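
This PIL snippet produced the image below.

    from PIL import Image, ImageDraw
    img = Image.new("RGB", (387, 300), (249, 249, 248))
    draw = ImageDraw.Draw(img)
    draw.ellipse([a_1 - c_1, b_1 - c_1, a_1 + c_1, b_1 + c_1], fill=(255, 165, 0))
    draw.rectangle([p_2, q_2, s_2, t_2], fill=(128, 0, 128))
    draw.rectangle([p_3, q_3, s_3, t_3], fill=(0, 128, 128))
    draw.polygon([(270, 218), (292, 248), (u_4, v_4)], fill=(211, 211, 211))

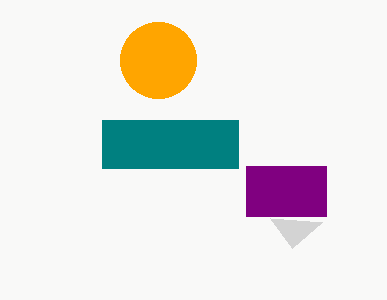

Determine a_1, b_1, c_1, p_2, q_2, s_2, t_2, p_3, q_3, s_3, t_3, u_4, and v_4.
a_1 = 158; b_1 = 60; c_1 = 38; p_2 = 246; q_2 = 166; s_2 = 326; t_2 = 216; p_3 = 102; q_3 = 120; s_3 = 238; t_3 = 168; u_4 = 322; v_4 = 222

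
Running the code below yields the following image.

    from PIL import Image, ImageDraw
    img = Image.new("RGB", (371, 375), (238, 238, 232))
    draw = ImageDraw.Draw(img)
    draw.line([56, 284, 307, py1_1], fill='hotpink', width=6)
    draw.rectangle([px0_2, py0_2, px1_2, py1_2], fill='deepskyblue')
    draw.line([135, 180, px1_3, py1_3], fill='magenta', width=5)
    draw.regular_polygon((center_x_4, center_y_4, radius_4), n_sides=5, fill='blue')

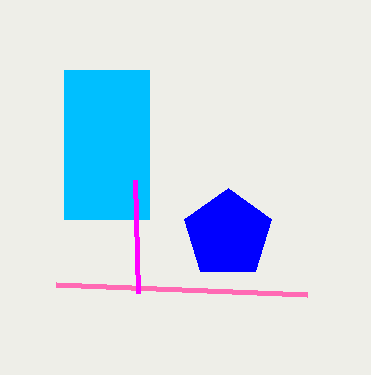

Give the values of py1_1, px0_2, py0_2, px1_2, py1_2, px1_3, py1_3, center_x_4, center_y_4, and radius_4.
py1_1 = 294
px0_2 = 64
py0_2 = 70
px1_2 = 149
py1_2 = 219
px1_3 = 138
py1_3 = 293
center_x_4 = 228
center_y_4 = 234
radius_4 = 46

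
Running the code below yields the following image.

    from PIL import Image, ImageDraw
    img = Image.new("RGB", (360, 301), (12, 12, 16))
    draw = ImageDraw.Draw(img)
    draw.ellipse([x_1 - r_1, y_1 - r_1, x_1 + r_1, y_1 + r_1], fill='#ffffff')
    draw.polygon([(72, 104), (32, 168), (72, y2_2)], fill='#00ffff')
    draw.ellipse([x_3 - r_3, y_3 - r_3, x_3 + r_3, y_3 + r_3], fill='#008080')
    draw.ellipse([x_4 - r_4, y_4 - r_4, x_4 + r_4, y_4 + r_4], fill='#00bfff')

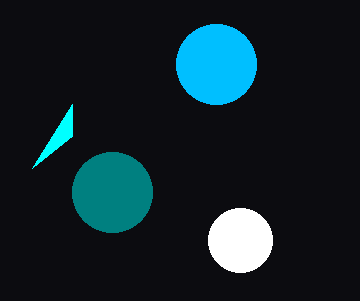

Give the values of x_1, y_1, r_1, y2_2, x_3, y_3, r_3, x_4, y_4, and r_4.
x_1 = 240; y_1 = 240; r_1 = 32; y2_2 = 136; x_3 = 112; y_3 = 192; r_3 = 40; x_4 = 216; y_4 = 64; r_4 = 40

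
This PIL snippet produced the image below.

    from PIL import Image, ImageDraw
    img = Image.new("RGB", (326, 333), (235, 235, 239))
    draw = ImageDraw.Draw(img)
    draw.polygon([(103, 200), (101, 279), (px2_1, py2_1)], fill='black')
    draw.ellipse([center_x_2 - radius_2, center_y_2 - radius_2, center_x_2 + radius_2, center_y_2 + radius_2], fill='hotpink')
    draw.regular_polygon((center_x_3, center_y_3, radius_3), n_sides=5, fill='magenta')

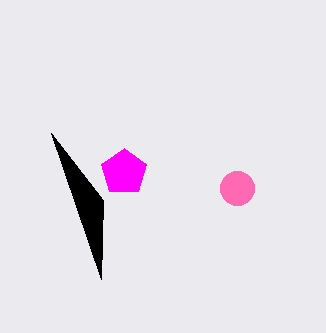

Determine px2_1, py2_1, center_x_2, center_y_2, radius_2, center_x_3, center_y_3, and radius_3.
px2_1 = 51, py2_1 = 133, center_x_2 = 237, center_y_2 = 188, radius_2 = 17, center_x_3 = 124, center_y_3 = 172, radius_3 = 24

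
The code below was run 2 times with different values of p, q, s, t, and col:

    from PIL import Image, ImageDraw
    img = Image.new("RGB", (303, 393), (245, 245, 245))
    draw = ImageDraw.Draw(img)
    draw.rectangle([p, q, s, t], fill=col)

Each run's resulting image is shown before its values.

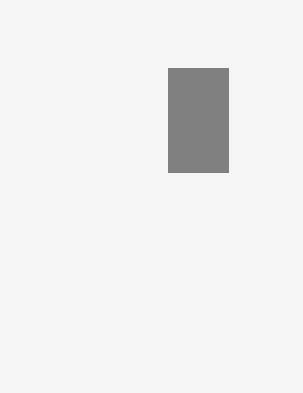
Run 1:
p = 168; q = 68; s = 228; t = 172; col = 'gray'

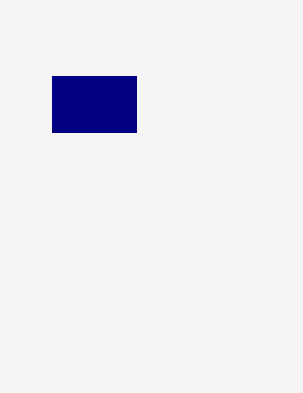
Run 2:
p = 52
q = 76
s = 136
t = 132
col = 'navy'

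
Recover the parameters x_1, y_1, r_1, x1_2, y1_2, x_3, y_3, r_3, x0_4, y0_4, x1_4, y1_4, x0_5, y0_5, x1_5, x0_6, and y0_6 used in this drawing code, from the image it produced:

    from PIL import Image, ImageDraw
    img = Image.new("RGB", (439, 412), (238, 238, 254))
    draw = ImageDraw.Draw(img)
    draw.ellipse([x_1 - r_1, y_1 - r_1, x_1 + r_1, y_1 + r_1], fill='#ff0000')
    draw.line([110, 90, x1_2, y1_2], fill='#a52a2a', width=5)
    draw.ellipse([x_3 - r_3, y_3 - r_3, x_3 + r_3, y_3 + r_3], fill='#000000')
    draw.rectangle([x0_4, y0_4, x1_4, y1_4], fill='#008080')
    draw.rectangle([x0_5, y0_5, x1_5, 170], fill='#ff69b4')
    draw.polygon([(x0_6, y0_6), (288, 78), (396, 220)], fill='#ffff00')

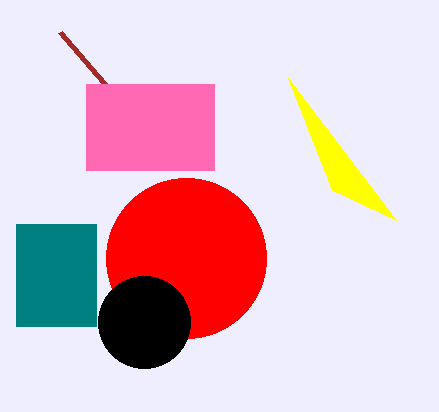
x_1 = 186; y_1 = 258; r_1 = 80; x1_2 = 60; y1_2 = 32; x_3 = 144; y_3 = 322; r_3 = 46; x0_4 = 16; y0_4 = 224; x1_4 = 96; y1_4 = 326; x0_5 = 86; y0_5 = 84; x1_5 = 214; x0_6 = 332; y0_6 = 190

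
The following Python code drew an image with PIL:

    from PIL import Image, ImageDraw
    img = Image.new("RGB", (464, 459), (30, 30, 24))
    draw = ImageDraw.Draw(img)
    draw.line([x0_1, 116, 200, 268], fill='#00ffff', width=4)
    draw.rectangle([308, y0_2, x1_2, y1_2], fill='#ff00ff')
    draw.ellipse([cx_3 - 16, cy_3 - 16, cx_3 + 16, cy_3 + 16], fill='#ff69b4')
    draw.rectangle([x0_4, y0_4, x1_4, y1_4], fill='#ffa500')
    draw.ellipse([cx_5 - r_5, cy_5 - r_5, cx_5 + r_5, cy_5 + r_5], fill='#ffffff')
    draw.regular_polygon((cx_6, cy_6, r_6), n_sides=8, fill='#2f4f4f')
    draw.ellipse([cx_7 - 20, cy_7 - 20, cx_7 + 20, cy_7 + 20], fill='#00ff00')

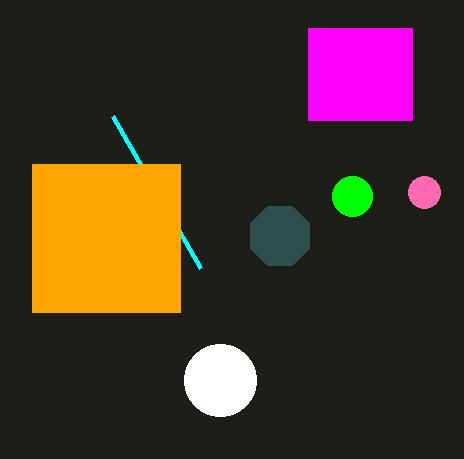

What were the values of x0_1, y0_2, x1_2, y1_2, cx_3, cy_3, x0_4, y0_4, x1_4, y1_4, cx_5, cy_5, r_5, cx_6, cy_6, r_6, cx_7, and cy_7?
x0_1 = 112
y0_2 = 28
x1_2 = 412
y1_2 = 120
cx_3 = 424
cy_3 = 192
x0_4 = 32
y0_4 = 164
x1_4 = 180
y1_4 = 312
cx_5 = 220
cy_5 = 380
r_5 = 36
cx_6 = 280
cy_6 = 236
r_6 = 32
cx_7 = 352
cy_7 = 196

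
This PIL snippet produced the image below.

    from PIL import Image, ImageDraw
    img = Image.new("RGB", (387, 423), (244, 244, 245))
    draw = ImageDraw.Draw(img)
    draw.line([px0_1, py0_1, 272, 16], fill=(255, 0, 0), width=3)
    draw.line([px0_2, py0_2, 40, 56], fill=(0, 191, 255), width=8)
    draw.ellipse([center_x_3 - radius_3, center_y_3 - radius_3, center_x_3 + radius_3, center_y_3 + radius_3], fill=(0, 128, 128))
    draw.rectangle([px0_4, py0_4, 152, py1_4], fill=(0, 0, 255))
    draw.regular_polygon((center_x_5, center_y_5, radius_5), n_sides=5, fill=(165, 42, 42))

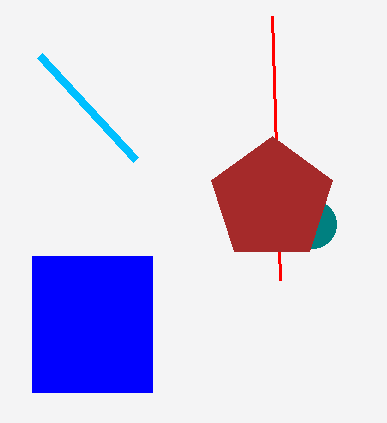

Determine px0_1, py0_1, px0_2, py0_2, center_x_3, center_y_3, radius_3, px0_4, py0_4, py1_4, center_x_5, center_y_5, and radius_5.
px0_1 = 280, py0_1 = 280, px0_2 = 136, py0_2 = 160, center_x_3 = 312, center_y_3 = 224, radius_3 = 24, px0_4 = 32, py0_4 = 256, py1_4 = 392, center_x_5 = 272, center_y_5 = 200, radius_5 = 64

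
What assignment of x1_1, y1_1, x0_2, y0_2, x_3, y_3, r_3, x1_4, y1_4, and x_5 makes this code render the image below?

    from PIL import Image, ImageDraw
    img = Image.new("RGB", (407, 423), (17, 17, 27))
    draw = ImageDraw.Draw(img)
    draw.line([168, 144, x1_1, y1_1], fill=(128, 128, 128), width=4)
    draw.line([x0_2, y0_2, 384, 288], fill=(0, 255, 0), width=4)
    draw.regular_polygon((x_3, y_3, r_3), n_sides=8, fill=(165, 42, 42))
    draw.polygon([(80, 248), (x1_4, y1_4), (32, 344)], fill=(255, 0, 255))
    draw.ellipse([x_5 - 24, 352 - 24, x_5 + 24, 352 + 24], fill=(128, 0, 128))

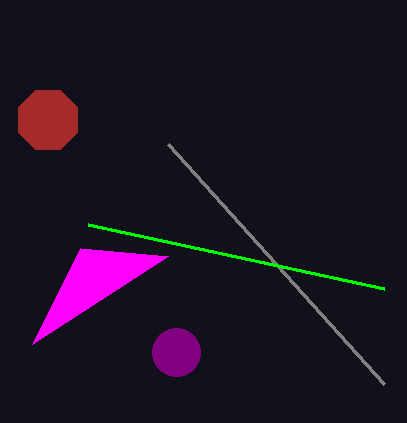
x1_1 = 384
y1_1 = 384
x0_2 = 88
y0_2 = 224
x_3 = 48
y_3 = 120
r_3 = 32
x1_4 = 168
y1_4 = 256
x_5 = 176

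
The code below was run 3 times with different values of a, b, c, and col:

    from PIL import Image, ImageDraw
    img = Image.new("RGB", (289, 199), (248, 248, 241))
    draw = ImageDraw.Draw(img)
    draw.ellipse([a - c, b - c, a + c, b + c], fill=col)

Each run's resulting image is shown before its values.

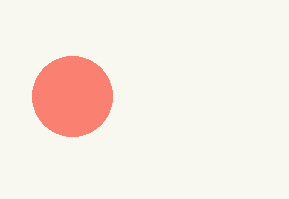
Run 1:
a = 72, b = 96, c = 40, col = 'salmon'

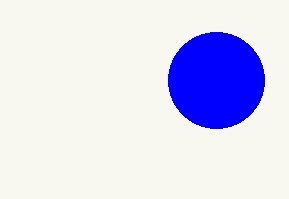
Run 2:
a = 216, b = 80, c = 48, col = 'blue'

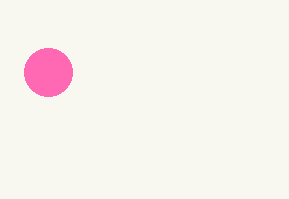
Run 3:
a = 48, b = 72, c = 24, col = 'hotpink'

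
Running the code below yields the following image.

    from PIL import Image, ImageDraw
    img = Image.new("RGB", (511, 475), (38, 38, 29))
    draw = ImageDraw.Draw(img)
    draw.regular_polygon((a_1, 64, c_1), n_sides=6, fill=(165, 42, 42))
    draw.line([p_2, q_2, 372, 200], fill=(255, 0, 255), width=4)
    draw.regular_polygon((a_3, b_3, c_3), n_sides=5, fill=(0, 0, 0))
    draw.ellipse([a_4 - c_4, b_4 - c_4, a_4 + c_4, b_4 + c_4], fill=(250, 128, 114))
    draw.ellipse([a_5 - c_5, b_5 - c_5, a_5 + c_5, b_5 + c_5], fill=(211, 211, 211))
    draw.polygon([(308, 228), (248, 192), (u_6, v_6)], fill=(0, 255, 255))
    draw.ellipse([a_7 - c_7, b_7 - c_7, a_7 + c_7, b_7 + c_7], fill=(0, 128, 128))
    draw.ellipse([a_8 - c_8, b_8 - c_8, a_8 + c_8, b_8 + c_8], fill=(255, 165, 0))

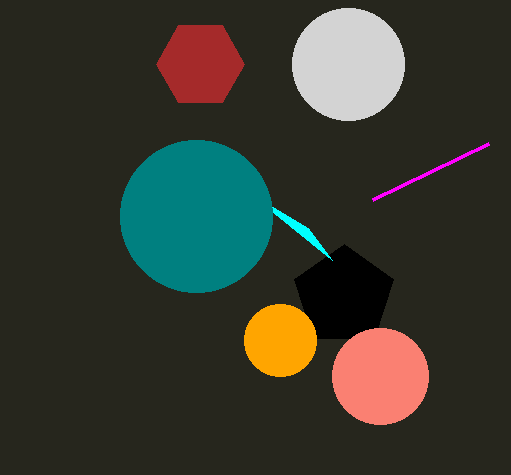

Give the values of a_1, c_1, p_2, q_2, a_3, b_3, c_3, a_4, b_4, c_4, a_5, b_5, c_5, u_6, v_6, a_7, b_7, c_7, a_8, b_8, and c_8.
a_1 = 200; c_1 = 44; p_2 = 488; q_2 = 144; a_3 = 344; b_3 = 296; c_3 = 52; a_4 = 380; b_4 = 376; c_4 = 48; a_5 = 348; b_5 = 64; c_5 = 56; u_6 = 332; v_6 = 260; a_7 = 196; b_7 = 216; c_7 = 76; a_8 = 280; b_8 = 340; c_8 = 36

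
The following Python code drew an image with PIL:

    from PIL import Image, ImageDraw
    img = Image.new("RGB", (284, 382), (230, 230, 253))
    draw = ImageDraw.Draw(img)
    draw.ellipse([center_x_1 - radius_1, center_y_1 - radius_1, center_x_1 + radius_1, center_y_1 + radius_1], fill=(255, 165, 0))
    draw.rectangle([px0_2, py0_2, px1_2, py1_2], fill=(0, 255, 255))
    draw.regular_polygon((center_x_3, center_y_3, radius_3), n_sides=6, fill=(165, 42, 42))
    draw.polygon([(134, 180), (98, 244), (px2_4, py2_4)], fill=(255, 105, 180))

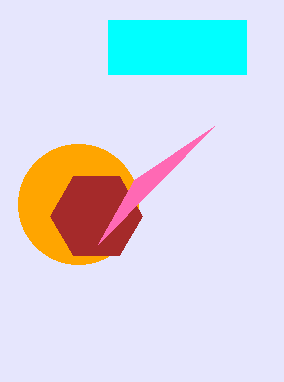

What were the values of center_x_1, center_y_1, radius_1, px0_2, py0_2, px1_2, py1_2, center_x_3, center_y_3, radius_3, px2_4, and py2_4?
center_x_1 = 78, center_y_1 = 204, radius_1 = 60, px0_2 = 108, py0_2 = 20, px1_2 = 246, py1_2 = 74, center_x_3 = 96, center_y_3 = 216, radius_3 = 46, px2_4 = 214, py2_4 = 126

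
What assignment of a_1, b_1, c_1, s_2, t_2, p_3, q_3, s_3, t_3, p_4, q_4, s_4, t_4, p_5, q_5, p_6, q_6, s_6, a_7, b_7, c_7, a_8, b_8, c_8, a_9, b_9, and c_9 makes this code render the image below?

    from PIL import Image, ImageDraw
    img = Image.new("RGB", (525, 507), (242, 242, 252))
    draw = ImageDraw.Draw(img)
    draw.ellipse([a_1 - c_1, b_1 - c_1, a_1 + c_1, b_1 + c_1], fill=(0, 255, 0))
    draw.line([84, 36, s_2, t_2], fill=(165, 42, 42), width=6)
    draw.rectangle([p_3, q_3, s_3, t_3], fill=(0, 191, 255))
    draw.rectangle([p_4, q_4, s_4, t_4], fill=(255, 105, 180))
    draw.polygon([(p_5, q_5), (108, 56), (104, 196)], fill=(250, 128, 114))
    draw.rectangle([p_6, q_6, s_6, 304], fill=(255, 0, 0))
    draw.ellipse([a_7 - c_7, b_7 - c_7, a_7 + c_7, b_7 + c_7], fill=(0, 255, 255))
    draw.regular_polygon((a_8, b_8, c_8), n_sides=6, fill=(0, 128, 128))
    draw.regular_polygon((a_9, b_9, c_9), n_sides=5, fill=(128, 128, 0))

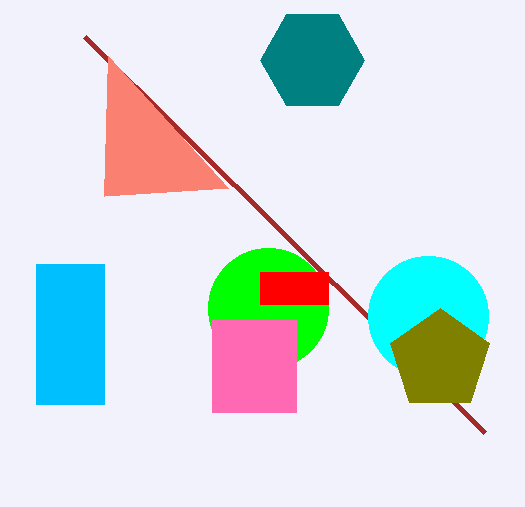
a_1 = 268; b_1 = 308; c_1 = 60; s_2 = 484; t_2 = 432; p_3 = 36; q_3 = 264; s_3 = 104; t_3 = 404; p_4 = 212; q_4 = 320; s_4 = 296; t_4 = 412; p_5 = 228; q_5 = 188; p_6 = 260; q_6 = 272; s_6 = 328; a_7 = 428; b_7 = 316; c_7 = 60; a_8 = 312; b_8 = 60; c_8 = 52; a_9 = 440; b_9 = 360; c_9 = 52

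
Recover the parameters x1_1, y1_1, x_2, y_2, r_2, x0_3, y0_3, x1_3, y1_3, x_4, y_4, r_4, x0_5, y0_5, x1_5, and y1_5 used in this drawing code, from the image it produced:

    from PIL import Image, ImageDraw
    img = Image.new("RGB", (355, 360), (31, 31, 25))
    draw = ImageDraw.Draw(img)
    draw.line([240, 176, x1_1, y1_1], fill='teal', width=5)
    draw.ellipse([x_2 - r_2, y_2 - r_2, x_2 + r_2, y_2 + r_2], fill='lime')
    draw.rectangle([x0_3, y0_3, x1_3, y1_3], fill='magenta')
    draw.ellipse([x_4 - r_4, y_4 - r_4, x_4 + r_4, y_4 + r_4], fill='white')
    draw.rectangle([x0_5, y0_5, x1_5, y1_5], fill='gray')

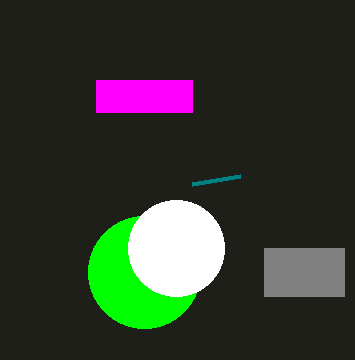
x1_1 = 192; y1_1 = 184; x_2 = 144; y_2 = 272; r_2 = 56; x0_3 = 96; y0_3 = 80; x1_3 = 192; y1_3 = 112; x_4 = 176; y_4 = 248; r_4 = 48; x0_5 = 264; y0_5 = 248; x1_5 = 344; y1_5 = 296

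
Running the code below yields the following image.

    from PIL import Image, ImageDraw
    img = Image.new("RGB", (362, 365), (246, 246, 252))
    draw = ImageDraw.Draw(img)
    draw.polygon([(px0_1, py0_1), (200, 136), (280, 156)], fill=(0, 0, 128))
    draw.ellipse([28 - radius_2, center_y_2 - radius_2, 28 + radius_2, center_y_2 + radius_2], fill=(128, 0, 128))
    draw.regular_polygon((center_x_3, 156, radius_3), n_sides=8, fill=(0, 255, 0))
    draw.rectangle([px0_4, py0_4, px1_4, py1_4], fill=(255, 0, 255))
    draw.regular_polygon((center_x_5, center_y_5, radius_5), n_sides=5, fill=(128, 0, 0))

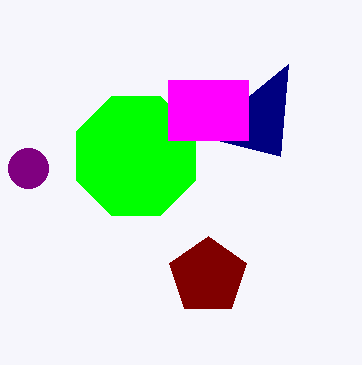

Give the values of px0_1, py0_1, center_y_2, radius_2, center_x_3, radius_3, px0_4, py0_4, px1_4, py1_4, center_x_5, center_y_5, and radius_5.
px0_1 = 288; py0_1 = 64; center_y_2 = 168; radius_2 = 20; center_x_3 = 136; radius_3 = 64; px0_4 = 168; py0_4 = 80; px1_4 = 248; py1_4 = 140; center_x_5 = 208; center_y_5 = 276; radius_5 = 40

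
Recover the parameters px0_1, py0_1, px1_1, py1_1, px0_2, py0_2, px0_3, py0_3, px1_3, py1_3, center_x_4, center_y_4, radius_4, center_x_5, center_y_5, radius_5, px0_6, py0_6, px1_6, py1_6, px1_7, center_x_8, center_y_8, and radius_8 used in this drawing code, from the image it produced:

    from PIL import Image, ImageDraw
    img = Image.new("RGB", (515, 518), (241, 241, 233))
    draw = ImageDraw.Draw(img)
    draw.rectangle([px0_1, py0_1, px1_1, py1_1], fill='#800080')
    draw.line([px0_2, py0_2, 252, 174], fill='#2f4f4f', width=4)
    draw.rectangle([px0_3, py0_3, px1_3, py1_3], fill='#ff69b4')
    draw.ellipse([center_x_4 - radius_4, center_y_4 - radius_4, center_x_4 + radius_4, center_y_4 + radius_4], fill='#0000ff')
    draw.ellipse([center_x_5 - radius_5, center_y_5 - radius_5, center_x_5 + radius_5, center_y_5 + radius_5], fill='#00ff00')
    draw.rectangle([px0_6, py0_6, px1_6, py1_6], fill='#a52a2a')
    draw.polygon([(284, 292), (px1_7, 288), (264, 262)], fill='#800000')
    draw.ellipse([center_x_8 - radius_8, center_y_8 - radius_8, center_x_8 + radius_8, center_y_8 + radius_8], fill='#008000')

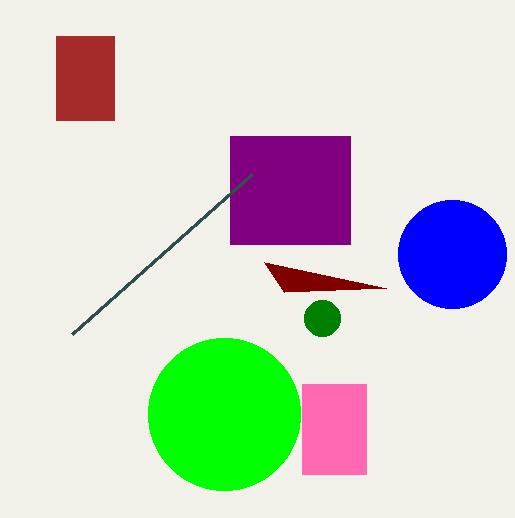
px0_1 = 230
py0_1 = 136
px1_1 = 350
py1_1 = 244
px0_2 = 72
py0_2 = 334
px0_3 = 302
py0_3 = 384
px1_3 = 366
py1_3 = 474
center_x_4 = 452
center_y_4 = 254
radius_4 = 54
center_x_5 = 224
center_y_5 = 414
radius_5 = 76
px0_6 = 56
py0_6 = 36
px1_6 = 114
py1_6 = 120
px1_7 = 386
center_x_8 = 322
center_y_8 = 318
radius_8 = 18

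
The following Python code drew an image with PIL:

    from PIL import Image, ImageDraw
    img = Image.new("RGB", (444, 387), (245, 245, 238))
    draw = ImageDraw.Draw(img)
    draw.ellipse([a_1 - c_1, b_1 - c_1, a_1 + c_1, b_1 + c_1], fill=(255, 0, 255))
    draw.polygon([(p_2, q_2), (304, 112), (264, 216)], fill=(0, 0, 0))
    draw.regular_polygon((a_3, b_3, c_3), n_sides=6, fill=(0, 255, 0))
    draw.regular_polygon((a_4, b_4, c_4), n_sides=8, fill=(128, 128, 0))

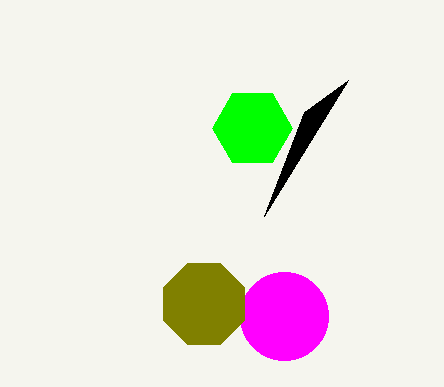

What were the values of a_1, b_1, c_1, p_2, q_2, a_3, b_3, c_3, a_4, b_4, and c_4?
a_1 = 284; b_1 = 316; c_1 = 44; p_2 = 348; q_2 = 80; a_3 = 252; b_3 = 128; c_3 = 40; a_4 = 204; b_4 = 304; c_4 = 44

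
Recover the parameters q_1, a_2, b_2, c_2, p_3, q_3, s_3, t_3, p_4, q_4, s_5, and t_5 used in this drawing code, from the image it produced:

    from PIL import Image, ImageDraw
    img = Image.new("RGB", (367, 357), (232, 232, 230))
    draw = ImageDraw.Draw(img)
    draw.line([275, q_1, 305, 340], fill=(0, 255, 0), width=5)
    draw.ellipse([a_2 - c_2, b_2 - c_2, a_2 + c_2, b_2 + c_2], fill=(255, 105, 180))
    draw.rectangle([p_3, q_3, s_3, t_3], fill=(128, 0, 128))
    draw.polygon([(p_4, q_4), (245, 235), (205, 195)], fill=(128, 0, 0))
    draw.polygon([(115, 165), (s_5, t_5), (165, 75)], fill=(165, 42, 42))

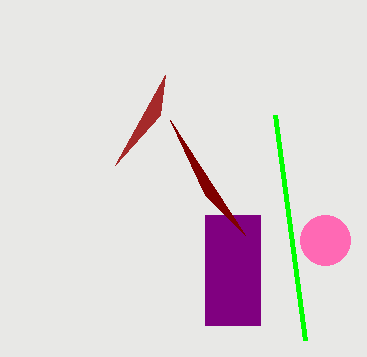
q_1 = 115, a_2 = 325, b_2 = 240, c_2 = 25, p_3 = 205, q_3 = 215, s_3 = 260, t_3 = 325, p_4 = 170, q_4 = 120, s_5 = 160, t_5 = 115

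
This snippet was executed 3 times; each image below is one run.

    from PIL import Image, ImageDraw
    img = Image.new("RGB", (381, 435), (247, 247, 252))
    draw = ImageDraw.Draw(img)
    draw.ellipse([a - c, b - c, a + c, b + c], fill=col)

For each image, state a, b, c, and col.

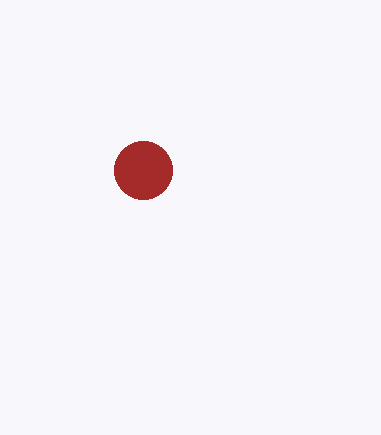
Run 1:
a = 143, b = 170, c = 29, col = 'brown'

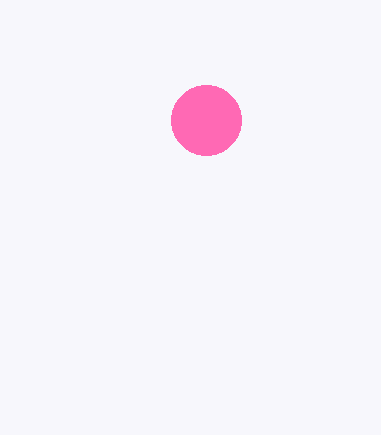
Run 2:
a = 206
b = 120
c = 35
col = 'hotpink'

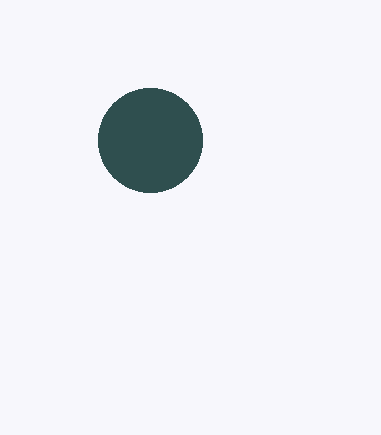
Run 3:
a = 150; b = 140; c = 52; col = 'darkslategray'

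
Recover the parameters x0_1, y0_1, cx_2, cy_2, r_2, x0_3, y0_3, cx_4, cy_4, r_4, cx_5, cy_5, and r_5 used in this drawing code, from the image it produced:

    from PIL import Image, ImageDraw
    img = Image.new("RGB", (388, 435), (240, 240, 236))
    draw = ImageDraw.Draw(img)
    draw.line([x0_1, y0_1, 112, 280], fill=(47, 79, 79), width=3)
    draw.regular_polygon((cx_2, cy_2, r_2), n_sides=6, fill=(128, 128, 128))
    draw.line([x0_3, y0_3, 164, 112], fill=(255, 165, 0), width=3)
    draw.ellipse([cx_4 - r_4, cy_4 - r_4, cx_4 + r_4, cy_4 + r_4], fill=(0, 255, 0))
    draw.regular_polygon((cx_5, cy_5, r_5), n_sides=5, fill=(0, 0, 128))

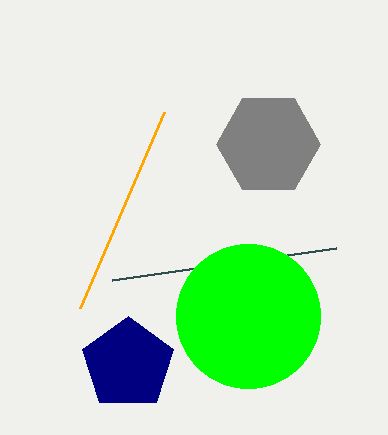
x0_1 = 336
y0_1 = 248
cx_2 = 268
cy_2 = 144
r_2 = 52
x0_3 = 80
y0_3 = 308
cx_4 = 248
cy_4 = 316
r_4 = 72
cx_5 = 128
cy_5 = 364
r_5 = 48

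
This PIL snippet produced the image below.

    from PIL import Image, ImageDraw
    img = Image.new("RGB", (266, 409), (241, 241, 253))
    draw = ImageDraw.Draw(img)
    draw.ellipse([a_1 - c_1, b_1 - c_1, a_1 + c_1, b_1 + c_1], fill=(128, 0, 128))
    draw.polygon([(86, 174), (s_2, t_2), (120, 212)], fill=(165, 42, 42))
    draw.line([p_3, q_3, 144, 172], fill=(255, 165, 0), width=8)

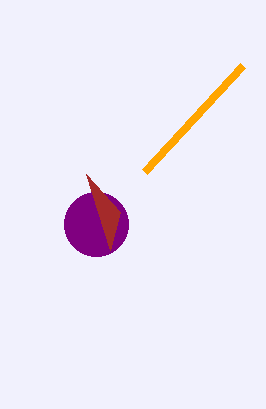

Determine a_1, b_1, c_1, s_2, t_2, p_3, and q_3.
a_1 = 96
b_1 = 224
c_1 = 32
s_2 = 110
t_2 = 250
p_3 = 242
q_3 = 66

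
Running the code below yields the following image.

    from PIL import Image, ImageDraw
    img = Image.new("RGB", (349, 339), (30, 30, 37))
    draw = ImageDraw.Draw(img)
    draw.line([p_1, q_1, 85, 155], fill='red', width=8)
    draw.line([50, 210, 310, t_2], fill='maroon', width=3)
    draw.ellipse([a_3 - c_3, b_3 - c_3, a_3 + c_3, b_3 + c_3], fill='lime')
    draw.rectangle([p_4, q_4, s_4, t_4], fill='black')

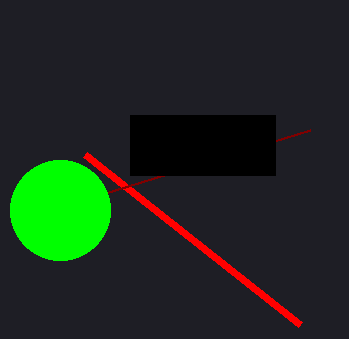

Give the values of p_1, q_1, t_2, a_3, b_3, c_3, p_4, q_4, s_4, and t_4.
p_1 = 300; q_1 = 325; t_2 = 130; a_3 = 60; b_3 = 210; c_3 = 50; p_4 = 130; q_4 = 115; s_4 = 275; t_4 = 175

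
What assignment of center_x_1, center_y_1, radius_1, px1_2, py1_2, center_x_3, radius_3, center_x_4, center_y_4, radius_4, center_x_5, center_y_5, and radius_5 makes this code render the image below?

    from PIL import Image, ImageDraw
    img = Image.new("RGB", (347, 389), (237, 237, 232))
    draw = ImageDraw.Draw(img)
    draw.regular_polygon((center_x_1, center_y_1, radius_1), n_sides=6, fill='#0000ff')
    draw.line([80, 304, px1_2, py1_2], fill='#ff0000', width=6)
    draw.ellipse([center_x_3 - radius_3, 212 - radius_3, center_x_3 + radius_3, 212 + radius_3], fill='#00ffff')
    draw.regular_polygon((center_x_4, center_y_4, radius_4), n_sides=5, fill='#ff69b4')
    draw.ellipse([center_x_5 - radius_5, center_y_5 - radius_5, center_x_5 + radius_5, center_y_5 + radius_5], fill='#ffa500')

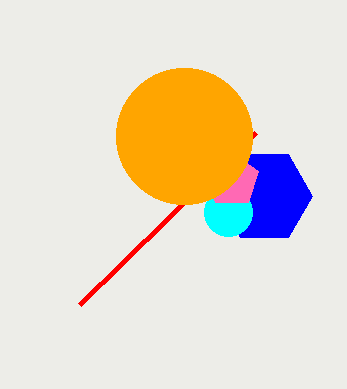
center_x_1 = 264, center_y_1 = 196, radius_1 = 48, px1_2 = 256, py1_2 = 132, center_x_3 = 228, radius_3 = 24, center_x_4 = 232, center_y_4 = 180, radius_4 = 28, center_x_5 = 184, center_y_5 = 136, radius_5 = 68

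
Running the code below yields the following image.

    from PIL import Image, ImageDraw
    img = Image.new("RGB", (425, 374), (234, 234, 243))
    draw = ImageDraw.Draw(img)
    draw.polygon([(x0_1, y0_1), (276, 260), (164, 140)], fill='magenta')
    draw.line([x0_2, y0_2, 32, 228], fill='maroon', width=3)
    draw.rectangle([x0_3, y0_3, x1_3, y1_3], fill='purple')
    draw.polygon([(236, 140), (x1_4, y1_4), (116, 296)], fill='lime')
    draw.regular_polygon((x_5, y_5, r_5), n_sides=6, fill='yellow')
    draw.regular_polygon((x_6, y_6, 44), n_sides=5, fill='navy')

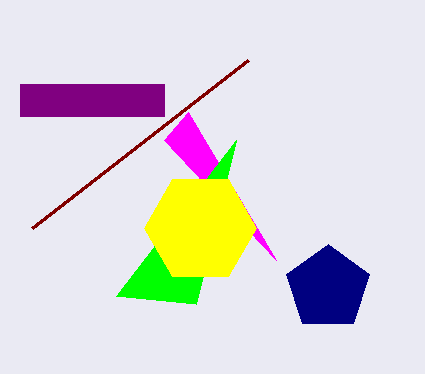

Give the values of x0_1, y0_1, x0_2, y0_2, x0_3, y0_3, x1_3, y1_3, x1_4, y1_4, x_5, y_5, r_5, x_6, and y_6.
x0_1 = 188, y0_1 = 112, x0_2 = 248, y0_2 = 60, x0_3 = 20, y0_3 = 84, x1_3 = 164, y1_3 = 116, x1_4 = 196, y1_4 = 304, x_5 = 200, y_5 = 228, r_5 = 56, x_6 = 328, y_6 = 288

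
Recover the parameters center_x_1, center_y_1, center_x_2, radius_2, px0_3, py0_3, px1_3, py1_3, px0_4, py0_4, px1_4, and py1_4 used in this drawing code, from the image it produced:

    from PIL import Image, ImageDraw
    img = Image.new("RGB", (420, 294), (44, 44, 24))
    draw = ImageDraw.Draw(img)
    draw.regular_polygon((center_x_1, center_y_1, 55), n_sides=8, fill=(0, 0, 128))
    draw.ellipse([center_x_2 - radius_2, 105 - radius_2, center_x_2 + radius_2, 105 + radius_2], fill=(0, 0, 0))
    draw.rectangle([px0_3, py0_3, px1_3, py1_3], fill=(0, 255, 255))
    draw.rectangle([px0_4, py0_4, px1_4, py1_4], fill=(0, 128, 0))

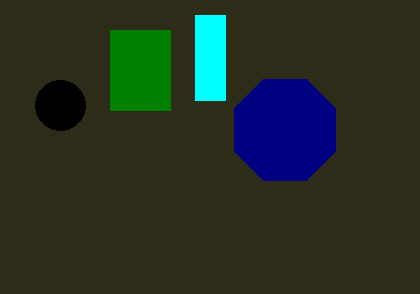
center_x_1 = 285; center_y_1 = 130; center_x_2 = 60; radius_2 = 25; px0_3 = 195; py0_3 = 15; px1_3 = 225; py1_3 = 100; px0_4 = 110; py0_4 = 30; px1_4 = 170; py1_4 = 110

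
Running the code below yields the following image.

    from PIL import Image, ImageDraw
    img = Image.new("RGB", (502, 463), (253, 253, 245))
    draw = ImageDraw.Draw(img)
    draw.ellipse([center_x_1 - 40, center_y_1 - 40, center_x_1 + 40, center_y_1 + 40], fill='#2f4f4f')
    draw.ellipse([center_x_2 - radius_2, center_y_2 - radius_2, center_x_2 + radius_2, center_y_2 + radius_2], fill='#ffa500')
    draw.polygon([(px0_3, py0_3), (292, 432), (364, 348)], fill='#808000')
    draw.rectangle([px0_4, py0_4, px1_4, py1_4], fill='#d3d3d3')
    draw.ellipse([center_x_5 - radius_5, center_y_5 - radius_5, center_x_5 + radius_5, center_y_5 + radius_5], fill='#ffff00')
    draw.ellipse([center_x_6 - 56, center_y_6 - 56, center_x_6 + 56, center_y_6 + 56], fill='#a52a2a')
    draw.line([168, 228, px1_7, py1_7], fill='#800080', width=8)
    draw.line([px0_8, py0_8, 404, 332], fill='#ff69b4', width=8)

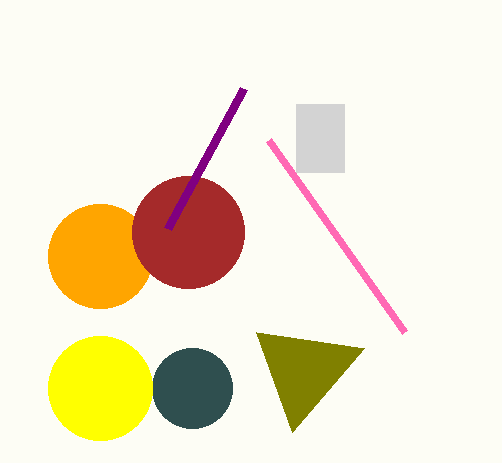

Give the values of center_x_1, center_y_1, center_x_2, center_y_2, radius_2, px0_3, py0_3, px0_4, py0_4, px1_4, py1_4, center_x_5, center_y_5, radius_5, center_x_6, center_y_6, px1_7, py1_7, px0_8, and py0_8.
center_x_1 = 192
center_y_1 = 388
center_x_2 = 100
center_y_2 = 256
radius_2 = 52
px0_3 = 256
py0_3 = 332
px0_4 = 296
py0_4 = 104
px1_4 = 344
py1_4 = 172
center_x_5 = 100
center_y_5 = 388
radius_5 = 52
center_x_6 = 188
center_y_6 = 232
px1_7 = 244
py1_7 = 88
px0_8 = 268
py0_8 = 140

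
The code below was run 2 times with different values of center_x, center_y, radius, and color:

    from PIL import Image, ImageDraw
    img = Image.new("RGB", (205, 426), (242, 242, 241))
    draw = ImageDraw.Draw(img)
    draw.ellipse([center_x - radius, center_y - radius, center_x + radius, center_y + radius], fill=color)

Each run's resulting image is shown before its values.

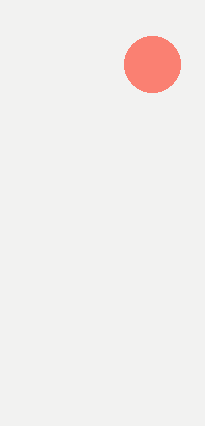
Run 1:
center_x = 152, center_y = 64, radius = 28, color = 'salmon'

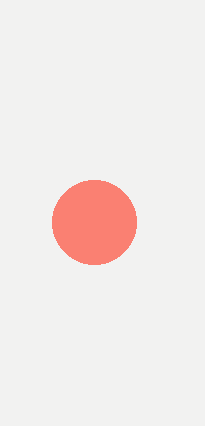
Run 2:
center_x = 94
center_y = 222
radius = 42
color = 'salmon'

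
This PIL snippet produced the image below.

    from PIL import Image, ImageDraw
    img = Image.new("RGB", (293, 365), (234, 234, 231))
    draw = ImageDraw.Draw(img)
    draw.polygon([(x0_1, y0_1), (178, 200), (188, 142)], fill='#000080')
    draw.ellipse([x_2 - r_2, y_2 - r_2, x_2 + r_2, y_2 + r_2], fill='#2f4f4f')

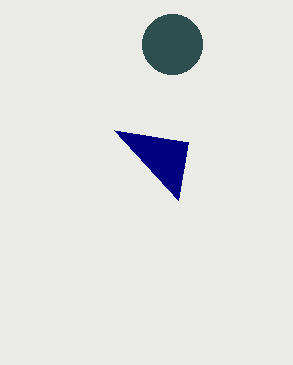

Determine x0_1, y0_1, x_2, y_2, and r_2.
x0_1 = 114, y0_1 = 130, x_2 = 172, y_2 = 44, r_2 = 30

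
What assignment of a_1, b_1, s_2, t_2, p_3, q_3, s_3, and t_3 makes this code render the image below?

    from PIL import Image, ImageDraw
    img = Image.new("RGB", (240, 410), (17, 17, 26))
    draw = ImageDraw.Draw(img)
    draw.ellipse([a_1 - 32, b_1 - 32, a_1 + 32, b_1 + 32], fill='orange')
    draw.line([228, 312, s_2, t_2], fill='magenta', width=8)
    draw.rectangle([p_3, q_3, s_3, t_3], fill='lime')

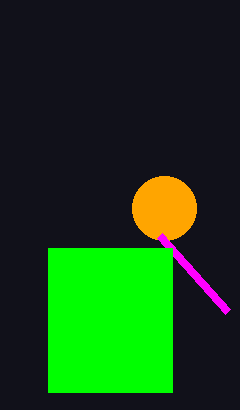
a_1 = 164; b_1 = 208; s_2 = 160; t_2 = 236; p_3 = 48; q_3 = 248; s_3 = 172; t_3 = 392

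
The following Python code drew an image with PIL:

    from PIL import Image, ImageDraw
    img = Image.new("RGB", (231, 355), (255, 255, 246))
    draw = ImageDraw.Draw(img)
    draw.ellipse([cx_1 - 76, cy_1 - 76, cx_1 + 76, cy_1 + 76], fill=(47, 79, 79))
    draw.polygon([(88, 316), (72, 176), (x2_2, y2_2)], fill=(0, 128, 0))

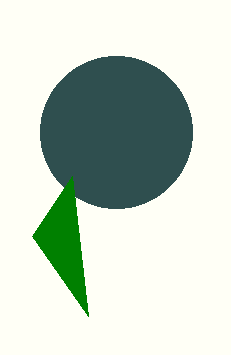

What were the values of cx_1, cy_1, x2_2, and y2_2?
cx_1 = 116, cy_1 = 132, x2_2 = 32, y2_2 = 236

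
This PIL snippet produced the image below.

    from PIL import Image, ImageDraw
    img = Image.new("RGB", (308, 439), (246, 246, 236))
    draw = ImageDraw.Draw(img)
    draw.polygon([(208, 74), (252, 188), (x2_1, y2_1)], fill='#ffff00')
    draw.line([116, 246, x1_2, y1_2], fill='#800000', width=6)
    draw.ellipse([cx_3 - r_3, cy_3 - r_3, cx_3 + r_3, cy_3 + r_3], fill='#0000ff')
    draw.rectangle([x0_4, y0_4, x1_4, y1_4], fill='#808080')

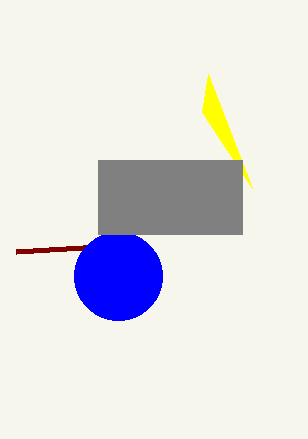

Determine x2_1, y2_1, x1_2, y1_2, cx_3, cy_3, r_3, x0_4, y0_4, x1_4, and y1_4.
x2_1 = 202; y2_1 = 112; x1_2 = 16; y1_2 = 252; cx_3 = 118; cy_3 = 276; r_3 = 44; x0_4 = 98; y0_4 = 160; x1_4 = 242; y1_4 = 234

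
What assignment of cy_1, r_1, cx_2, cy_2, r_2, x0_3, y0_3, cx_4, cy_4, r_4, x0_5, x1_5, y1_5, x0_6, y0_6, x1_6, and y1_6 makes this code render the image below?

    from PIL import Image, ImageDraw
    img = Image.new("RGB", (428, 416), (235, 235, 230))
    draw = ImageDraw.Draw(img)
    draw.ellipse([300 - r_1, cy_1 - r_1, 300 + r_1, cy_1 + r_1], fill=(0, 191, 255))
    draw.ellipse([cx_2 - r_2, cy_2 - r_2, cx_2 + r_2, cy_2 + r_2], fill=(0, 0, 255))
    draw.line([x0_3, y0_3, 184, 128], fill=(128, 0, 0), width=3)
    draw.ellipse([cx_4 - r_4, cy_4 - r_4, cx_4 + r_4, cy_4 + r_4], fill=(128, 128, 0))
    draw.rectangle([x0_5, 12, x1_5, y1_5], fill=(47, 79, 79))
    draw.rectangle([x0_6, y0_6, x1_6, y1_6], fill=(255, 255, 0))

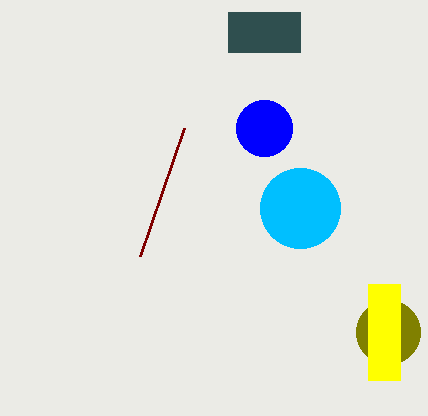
cy_1 = 208
r_1 = 40
cx_2 = 264
cy_2 = 128
r_2 = 28
x0_3 = 140
y0_3 = 256
cx_4 = 388
cy_4 = 332
r_4 = 32
x0_5 = 228
x1_5 = 300
y1_5 = 52
x0_6 = 368
y0_6 = 284
x1_6 = 400
y1_6 = 380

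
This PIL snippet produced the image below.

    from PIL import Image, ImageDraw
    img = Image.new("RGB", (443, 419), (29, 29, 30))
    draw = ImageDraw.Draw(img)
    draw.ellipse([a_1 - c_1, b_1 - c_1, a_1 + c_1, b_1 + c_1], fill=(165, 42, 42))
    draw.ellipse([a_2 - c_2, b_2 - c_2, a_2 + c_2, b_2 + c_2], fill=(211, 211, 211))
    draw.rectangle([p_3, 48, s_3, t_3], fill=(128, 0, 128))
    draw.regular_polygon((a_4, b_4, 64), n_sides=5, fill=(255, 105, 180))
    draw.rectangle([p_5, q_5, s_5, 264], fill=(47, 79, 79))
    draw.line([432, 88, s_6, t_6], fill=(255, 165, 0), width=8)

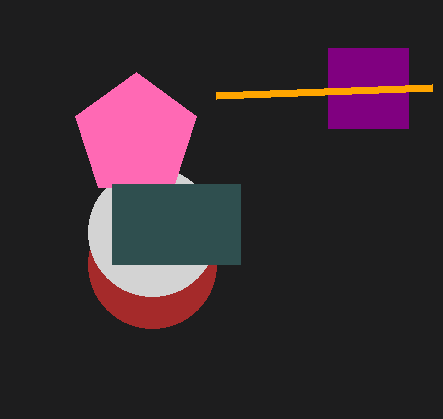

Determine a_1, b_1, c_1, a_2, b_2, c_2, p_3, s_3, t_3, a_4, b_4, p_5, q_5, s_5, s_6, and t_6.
a_1 = 152
b_1 = 264
c_1 = 64
a_2 = 152
b_2 = 232
c_2 = 64
p_3 = 328
s_3 = 408
t_3 = 128
a_4 = 136
b_4 = 136
p_5 = 112
q_5 = 184
s_5 = 240
s_6 = 216
t_6 = 96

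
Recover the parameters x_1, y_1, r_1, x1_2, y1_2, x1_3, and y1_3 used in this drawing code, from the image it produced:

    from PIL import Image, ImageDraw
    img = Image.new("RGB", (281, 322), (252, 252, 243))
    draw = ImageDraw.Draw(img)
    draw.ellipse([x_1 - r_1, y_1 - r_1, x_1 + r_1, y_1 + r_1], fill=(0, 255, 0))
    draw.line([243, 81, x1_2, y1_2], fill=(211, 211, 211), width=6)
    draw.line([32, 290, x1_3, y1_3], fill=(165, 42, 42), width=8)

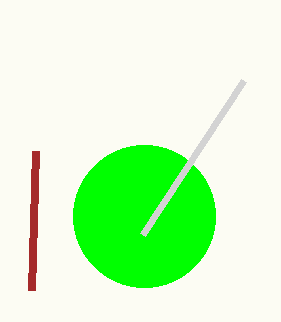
x_1 = 144; y_1 = 216; r_1 = 71; x1_2 = 142; y1_2 = 235; x1_3 = 36; y1_3 = 151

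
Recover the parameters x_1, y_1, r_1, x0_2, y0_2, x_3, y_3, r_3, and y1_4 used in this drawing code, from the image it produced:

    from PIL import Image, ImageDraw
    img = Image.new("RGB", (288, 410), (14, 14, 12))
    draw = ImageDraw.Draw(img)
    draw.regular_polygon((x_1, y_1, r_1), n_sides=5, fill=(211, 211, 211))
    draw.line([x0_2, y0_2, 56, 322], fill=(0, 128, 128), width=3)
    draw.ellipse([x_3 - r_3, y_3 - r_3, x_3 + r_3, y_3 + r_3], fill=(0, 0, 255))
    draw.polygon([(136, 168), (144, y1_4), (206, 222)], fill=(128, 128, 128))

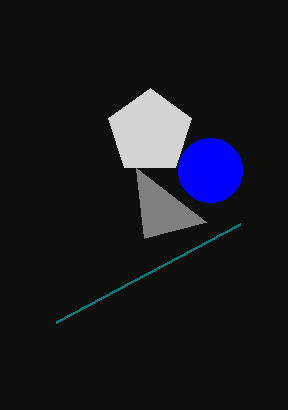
x_1 = 150, y_1 = 132, r_1 = 44, x0_2 = 240, y0_2 = 224, x_3 = 210, y_3 = 170, r_3 = 32, y1_4 = 238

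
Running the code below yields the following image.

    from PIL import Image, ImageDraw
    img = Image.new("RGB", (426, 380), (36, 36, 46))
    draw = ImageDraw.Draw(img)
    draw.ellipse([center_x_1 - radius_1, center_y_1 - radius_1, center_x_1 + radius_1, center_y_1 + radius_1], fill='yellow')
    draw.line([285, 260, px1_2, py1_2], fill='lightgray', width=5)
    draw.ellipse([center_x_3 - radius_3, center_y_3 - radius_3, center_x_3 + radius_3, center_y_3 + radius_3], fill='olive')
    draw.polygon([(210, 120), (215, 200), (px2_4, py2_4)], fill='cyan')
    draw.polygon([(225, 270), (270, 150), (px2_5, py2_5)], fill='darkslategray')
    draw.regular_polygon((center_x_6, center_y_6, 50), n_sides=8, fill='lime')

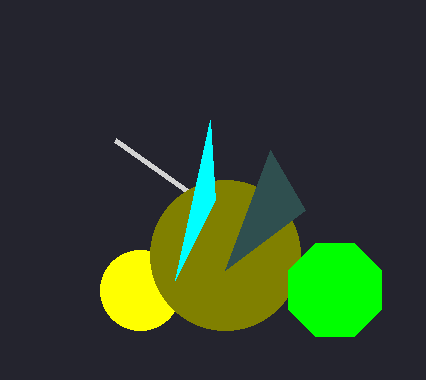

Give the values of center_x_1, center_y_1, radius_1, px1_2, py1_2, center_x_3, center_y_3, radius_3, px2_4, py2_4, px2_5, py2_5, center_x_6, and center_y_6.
center_x_1 = 140
center_y_1 = 290
radius_1 = 40
px1_2 = 115
py1_2 = 140
center_x_3 = 225
center_y_3 = 255
radius_3 = 75
px2_4 = 175
py2_4 = 280
px2_5 = 305
py2_5 = 210
center_x_6 = 335
center_y_6 = 290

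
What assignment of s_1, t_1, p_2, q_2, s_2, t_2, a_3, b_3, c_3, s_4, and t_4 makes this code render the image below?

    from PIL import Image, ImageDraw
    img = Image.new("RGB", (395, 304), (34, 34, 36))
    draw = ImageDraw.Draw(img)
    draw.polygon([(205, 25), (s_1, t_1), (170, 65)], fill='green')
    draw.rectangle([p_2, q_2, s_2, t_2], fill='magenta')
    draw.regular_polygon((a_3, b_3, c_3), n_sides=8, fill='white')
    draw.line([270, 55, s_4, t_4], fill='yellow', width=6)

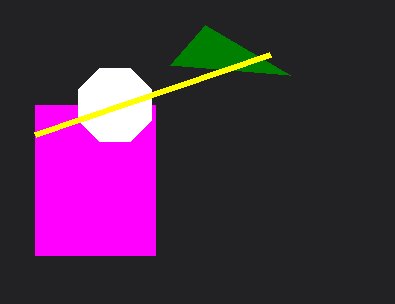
s_1 = 290; t_1 = 75; p_2 = 35; q_2 = 105; s_2 = 155; t_2 = 255; a_3 = 115; b_3 = 105; c_3 = 40; s_4 = 35; t_4 = 135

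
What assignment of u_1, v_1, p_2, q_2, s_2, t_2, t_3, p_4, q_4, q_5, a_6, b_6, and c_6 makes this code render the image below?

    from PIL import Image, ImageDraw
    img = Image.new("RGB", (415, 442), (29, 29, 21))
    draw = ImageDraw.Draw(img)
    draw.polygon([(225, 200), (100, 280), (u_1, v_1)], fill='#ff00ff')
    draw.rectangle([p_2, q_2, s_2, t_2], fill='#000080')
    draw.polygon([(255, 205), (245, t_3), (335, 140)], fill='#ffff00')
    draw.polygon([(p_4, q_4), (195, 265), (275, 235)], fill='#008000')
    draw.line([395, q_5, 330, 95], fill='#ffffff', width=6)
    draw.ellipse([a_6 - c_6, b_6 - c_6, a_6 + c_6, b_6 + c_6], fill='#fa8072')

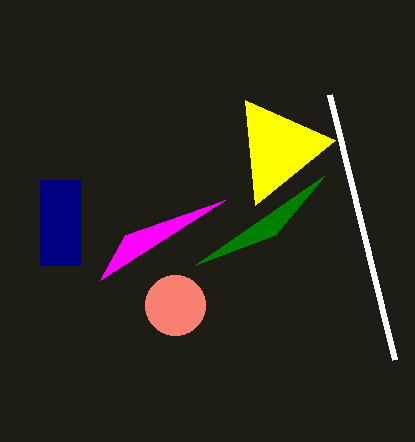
u_1 = 125; v_1 = 235; p_2 = 40; q_2 = 180; s_2 = 80; t_2 = 265; t_3 = 100; p_4 = 325; q_4 = 175; q_5 = 360; a_6 = 175; b_6 = 305; c_6 = 30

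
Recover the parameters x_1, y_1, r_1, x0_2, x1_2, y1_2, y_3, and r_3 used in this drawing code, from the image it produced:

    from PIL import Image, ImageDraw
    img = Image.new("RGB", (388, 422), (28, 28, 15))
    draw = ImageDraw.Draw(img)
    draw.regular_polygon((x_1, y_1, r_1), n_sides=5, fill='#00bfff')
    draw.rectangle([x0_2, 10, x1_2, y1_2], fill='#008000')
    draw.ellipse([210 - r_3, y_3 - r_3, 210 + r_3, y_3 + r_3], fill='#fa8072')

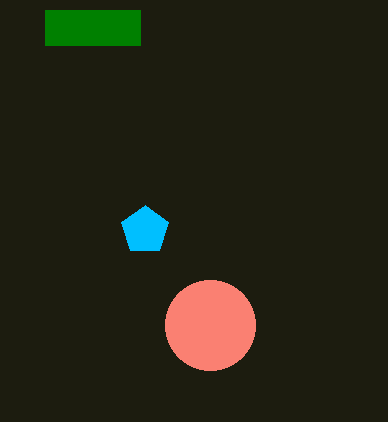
x_1 = 145; y_1 = 230; r_1 = 25; x0_2 = 45; x1_2 = 140; y1_2 = 45; y_3 = 325; r_3 = 45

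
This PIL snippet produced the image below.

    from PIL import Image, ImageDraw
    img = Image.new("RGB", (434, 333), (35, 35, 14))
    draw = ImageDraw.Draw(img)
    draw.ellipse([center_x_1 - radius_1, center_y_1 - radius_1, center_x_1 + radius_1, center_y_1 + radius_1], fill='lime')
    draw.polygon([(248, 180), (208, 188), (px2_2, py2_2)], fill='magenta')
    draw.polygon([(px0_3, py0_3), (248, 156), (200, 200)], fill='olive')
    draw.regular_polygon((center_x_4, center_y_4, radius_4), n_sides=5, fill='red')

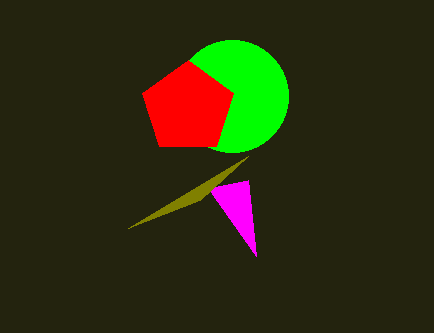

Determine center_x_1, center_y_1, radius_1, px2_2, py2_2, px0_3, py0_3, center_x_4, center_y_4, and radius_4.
center_x_1 = 232
center_y_1 = 96
radius_1 = 56
px2_2 = 256
py2_2 = 256
px0_3 = 128
py0_3 = 228
center_x_4 = 188
center_y_4 = 108
radius_4 = 48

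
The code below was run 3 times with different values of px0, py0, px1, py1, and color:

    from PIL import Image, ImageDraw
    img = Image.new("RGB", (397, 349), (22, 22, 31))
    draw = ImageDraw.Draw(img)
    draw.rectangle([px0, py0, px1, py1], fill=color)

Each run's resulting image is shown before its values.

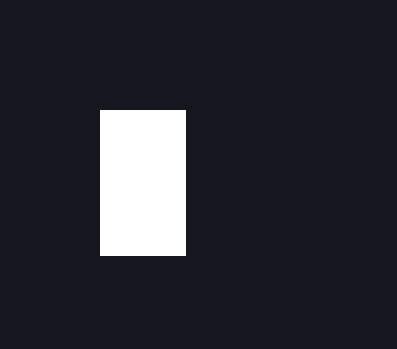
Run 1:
px0 = 100; py0 = 110; px1 = 185; py1 = 255; color = 'white'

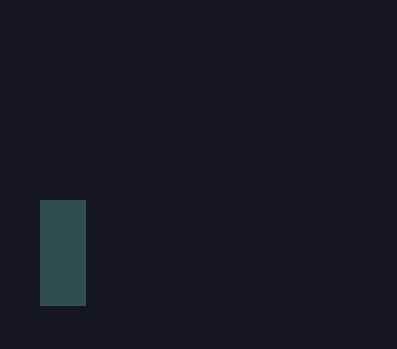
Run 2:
px0 = 40; py0 = 200; px1 = 85; py1 = 305; color = 'darkslategray'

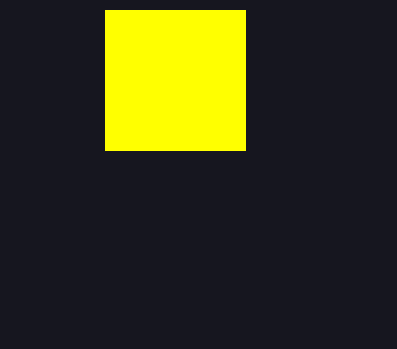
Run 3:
px0 = 105, py0 = 10, px1 = 245, py1 = 150, color = 'yellow'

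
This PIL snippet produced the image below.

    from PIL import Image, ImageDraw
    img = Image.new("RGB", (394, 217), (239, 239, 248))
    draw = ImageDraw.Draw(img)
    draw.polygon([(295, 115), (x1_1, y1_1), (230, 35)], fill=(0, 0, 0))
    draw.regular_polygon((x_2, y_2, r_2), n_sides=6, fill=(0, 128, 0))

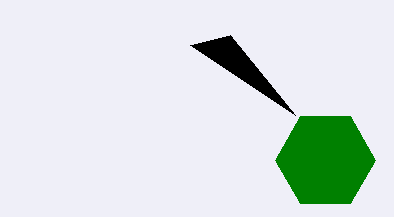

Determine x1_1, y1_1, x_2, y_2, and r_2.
x1_1 = 190
y1_1 = 45
x_2 = 325
y_2 = 160
r_2 = 50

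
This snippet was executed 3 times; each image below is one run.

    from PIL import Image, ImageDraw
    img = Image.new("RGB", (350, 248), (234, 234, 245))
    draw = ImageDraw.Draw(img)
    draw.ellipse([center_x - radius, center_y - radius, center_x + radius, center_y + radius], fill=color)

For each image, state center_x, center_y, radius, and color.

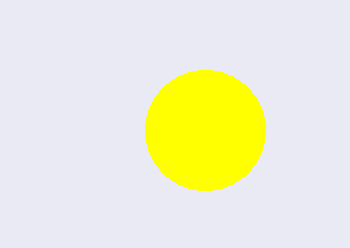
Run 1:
center_x = 205, center_y = 130, radius = 60, color = 'yellow'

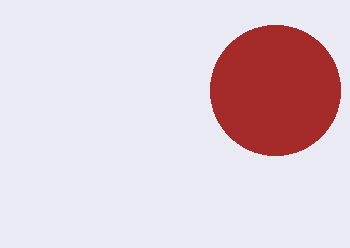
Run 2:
center_x = 275; center_y = 90; radius = 65; color = 'brown'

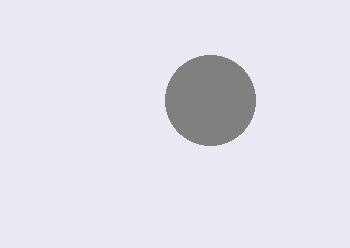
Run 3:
center_x = 210, center_y = 100, radius = 45, color = 'gray'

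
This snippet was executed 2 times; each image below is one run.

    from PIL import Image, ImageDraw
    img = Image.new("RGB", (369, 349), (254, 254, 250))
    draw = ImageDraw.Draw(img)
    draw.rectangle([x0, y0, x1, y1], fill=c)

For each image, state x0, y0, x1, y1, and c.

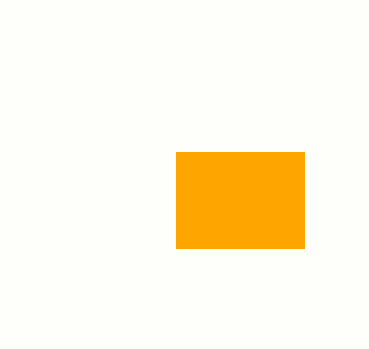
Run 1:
x0 = 176; y0 = 152; x1 = 304; y1 = 248; c = 'orange'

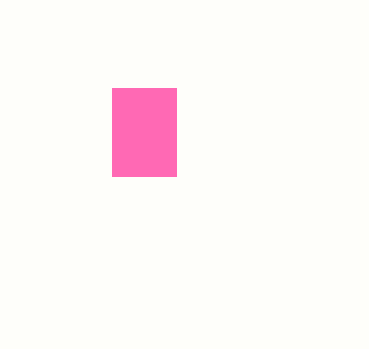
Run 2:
x0 = 112; y0 = 88; x1 = 176; y1 = 176; c = 'hotpink'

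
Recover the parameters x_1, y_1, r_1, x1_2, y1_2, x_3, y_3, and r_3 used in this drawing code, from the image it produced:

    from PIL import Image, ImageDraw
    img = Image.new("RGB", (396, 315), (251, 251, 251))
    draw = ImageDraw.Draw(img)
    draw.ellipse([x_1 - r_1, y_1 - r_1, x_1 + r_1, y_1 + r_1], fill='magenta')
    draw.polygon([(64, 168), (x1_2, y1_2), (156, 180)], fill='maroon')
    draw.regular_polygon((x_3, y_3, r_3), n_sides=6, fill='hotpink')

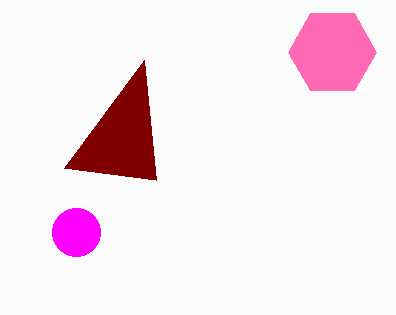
x_1 = 76
y_1 = 232
r_1 = 24
x1_2 = 144
y1_2 = 60
x_3 = 332
y_3 = 52
r_3 = 44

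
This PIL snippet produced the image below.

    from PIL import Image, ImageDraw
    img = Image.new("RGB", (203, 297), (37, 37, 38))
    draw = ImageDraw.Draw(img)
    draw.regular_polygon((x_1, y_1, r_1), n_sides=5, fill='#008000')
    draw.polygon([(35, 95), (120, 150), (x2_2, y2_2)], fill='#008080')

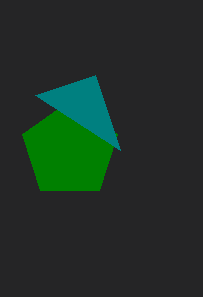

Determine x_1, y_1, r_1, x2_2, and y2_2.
x_1 = 70
y_1 = 150
r_1 = 50
x2_2 = 95
y2_2 = 75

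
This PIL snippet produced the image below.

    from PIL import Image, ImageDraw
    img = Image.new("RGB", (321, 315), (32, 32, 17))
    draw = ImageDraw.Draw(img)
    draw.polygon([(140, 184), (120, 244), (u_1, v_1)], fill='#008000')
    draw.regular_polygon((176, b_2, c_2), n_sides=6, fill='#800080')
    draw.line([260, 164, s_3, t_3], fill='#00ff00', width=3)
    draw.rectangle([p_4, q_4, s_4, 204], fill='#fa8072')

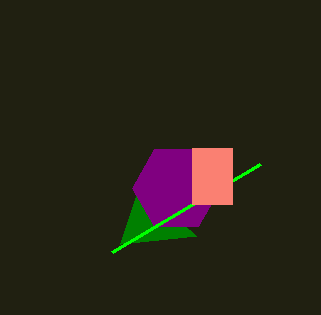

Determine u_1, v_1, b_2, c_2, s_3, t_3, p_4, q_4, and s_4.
u_1 = 196
v_1 = 236
b_2 = 188
c_2 = 44
s_3 = 112
t_3 = 252
p_4 = 192
q_4 = 148
s_4 = 232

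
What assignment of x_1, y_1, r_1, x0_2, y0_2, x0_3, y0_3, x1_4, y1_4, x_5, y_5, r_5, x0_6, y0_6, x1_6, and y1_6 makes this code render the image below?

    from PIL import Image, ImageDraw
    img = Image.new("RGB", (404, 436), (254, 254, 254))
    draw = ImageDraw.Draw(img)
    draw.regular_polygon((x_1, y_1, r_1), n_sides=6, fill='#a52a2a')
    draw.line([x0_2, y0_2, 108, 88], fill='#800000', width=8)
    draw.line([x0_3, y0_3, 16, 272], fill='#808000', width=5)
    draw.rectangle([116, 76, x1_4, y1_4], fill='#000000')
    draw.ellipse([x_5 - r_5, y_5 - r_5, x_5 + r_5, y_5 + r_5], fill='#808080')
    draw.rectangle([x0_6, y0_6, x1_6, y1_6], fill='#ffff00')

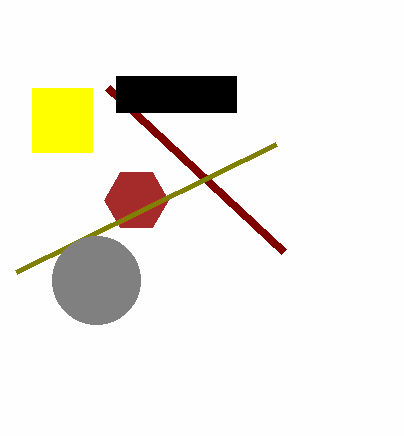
x_1 = 136; y_1 = 200; r_1 = 32; x0_2 = 284; y0_2 = 252; x0_3 = 276; y0_3 = 144; x1_4 = 236; y1_4 = 112; x_5 = 96; y_5 = 280; r_5 = 44; x0_6 = 32; y0_6 = 88; x1_6 = 92; y1_6 = 152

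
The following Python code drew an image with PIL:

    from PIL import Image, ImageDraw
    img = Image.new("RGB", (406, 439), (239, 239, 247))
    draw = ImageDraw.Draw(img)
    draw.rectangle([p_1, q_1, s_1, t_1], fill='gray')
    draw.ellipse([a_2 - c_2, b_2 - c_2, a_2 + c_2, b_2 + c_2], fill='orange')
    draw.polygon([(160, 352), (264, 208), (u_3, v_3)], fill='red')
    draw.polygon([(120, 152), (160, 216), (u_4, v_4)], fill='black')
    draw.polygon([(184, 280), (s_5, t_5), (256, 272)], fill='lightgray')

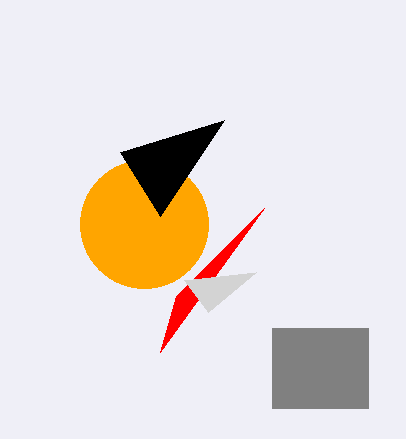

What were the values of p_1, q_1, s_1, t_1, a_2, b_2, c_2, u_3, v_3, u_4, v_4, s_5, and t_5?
p_1 = 272
q_1 = 328
s_1 = 368
t_1 = 408
a_2 = 144
b_2 = 224
c_2 = 64
u_3 = 176
v_3 = 296
u_4 = 224
v_4 = 120
s_5 = 208
t_5 = 312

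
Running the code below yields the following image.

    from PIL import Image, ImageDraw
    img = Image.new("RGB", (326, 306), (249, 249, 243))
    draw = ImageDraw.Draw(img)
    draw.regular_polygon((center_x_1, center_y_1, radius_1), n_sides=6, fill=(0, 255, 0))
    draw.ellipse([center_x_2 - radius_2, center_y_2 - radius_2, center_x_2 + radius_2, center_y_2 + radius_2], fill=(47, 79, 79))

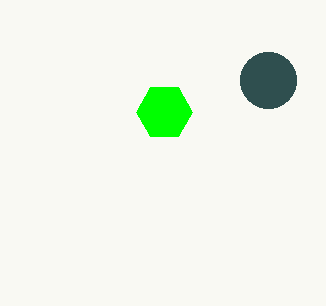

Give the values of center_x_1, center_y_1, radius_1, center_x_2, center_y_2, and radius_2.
center_x_1 = 164; center_y_1 = 112; radius_1 = 28; center_x_2 = 268; center_y_2 = 80; radius_2 = 28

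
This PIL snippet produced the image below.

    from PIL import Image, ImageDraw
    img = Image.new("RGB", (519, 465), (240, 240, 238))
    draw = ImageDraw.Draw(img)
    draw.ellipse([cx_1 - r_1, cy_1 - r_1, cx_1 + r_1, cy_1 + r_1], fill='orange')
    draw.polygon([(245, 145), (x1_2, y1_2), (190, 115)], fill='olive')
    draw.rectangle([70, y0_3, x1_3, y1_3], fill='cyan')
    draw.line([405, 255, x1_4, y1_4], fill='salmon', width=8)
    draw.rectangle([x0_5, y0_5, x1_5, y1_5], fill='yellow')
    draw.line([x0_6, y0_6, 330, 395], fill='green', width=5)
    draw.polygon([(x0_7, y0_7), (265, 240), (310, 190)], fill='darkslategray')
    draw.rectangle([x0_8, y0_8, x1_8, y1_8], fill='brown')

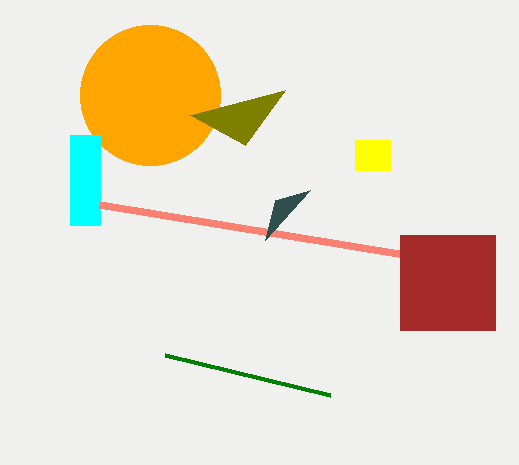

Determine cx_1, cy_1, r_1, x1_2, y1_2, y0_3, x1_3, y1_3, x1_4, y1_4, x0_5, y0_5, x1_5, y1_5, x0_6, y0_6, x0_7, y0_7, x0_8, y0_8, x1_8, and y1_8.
cx_1 = 150, cy_1 = 95, r_1 = 70, x1_2 = 285, y1_2 = 90, y0_3 = 135, x1_3 = 100, y1_3 = 225, x1_4 = 100, y1_4 = 205, x0_5 = 355, y0_5 = 140, x1_5 = 390, y1_5 = 170, x0_6 = 165, y0_6 = 355, x0_7 = 275, y0_7 = 200, x0_8 = 400, y0_8 = 235, x1_8 = 495, y1_8 = 330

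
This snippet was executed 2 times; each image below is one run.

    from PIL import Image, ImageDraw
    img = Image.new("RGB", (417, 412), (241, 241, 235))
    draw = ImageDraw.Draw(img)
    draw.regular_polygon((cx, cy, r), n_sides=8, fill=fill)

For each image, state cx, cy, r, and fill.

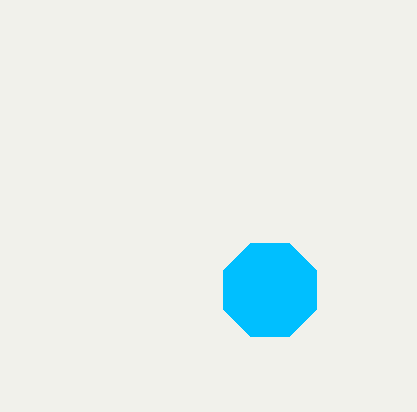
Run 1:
cx = 270; cy = 290; r = 50; fill = 'deepskyblue'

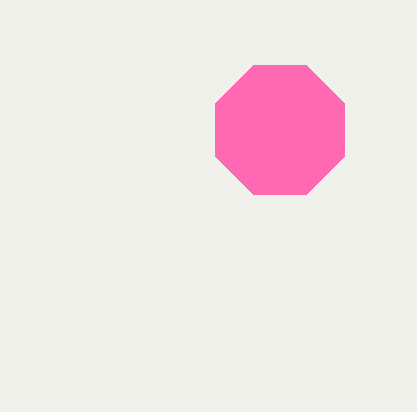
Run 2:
cx = 280, cy = 130, r = 70, fill = 'hotpink'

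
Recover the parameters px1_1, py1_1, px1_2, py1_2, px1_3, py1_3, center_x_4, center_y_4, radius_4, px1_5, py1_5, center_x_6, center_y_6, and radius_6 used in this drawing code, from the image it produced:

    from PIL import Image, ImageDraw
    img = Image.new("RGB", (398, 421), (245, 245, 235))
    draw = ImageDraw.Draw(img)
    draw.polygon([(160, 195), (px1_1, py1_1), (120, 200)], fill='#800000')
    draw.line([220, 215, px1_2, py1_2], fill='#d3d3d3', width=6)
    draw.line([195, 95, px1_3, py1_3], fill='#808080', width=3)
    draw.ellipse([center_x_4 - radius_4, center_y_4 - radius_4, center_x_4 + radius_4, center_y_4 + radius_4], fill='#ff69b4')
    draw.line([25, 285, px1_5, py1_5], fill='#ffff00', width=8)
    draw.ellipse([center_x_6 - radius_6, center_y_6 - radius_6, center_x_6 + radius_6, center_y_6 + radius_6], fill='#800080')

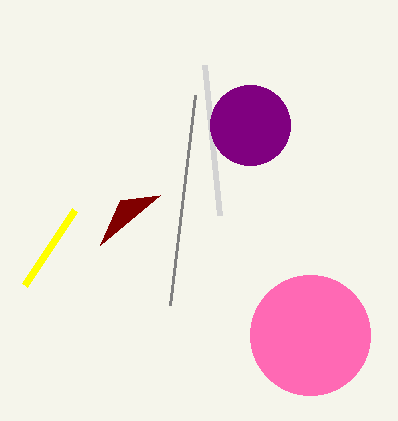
px1_1 = 100; py1_1 = 245; px1_2 = 205; py1_2 = 65; px1_3 = 170; py1_3 = 305; center_x_4 = 310; center_y_4 = 335; radius_4 = 60; px1_5 = 75; py1_5 = 210; center_x_6 = 250; center_y_6 = 125; radius_6 = 40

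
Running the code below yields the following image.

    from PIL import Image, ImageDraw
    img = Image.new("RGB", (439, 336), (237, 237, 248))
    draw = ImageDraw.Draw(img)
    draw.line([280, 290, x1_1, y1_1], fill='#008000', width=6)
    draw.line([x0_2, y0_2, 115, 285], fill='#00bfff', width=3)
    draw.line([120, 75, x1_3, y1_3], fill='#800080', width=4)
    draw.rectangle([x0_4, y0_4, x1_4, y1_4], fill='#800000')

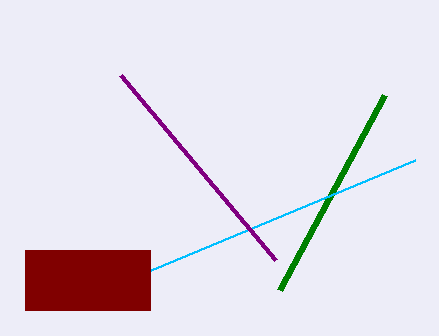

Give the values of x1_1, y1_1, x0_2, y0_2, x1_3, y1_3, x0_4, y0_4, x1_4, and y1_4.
x1_1 = 385
y1_1 = 95
x0_2 = 415
y0_2 = 160
x1_3 = 275
y1_3 = 260
x0_4 = 25
y0_4 = 250
x1_4 = 150
y1_4 = 310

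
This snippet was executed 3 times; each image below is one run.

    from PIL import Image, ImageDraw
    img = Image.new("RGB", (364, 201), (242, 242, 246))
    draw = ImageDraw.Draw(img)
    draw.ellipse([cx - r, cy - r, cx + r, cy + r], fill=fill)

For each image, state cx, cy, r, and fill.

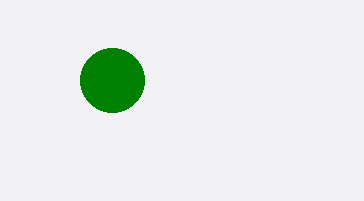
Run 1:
cx = 112; cy = 80; r = 32; fill = 'green'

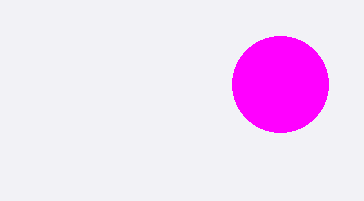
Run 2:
cx = 280; cy = 84; r = 48; fill = 'magenta'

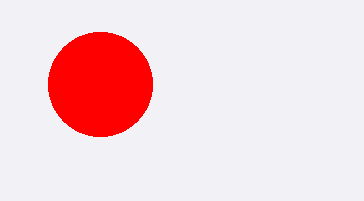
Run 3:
cx = 100, cy = 84, r = 52, fill = 'red'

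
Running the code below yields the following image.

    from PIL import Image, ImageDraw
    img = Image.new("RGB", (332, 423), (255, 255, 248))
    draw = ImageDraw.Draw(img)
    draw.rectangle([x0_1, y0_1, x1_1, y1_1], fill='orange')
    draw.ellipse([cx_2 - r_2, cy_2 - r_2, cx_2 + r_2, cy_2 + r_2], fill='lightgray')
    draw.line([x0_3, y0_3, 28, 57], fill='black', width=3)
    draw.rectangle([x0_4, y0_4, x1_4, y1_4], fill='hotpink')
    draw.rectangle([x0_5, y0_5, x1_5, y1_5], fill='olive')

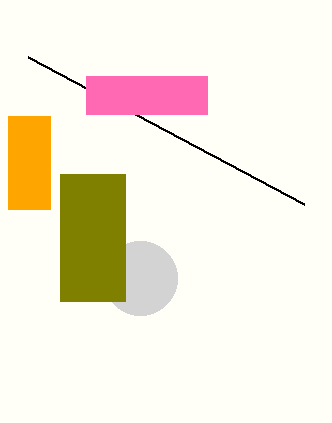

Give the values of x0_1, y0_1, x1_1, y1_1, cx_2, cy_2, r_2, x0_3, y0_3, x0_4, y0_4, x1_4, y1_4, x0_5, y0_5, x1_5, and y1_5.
x0_1 = 8, y0_1 = 116, x1_1 = 50, y1_1 = 209, cx_2 = 140, cy_2 = 278, r_2 = 37, x0_3 = 304, y0_3 = 204, x0_4 = 86, y0_4 = 76, x1_4 = 207, y1_4 = 114, x0_5 = 60, y0_5 = 174, x1_5 = 125, y1_5 = 301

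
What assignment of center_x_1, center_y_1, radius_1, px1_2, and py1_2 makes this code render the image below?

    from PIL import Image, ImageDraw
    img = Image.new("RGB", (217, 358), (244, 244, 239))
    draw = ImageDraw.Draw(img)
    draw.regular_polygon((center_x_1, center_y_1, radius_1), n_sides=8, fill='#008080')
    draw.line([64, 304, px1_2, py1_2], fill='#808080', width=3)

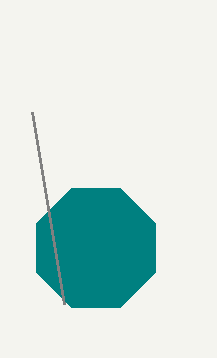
center_x_1 = 96, center_y_1 = 248, radius_1 = 64, px1_2 = 32, py1_2 = 112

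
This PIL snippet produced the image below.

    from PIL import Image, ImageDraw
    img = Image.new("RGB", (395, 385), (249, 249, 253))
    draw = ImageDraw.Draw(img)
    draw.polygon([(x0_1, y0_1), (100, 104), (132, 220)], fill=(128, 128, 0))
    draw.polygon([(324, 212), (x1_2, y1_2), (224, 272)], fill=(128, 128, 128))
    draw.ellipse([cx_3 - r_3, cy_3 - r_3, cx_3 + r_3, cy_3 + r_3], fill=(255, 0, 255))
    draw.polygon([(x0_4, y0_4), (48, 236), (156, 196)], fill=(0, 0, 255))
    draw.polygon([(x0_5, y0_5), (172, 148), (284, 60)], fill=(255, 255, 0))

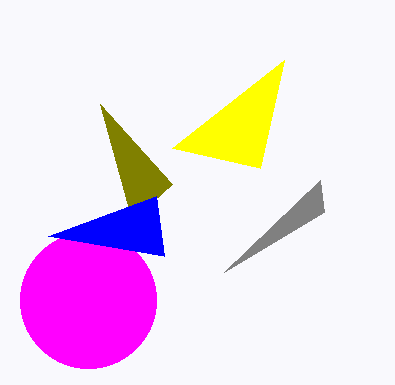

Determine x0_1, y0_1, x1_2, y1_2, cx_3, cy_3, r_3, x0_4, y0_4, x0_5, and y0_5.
x0_1 = 172
y0_1 = 184
x1_2 = 320
y1_2 = 180
cx_3 = 88
cy_3 = 300
r_3 = 68
x0_4 = 164
y0_4 = 256
x0_5 = 260
y0_5 = 168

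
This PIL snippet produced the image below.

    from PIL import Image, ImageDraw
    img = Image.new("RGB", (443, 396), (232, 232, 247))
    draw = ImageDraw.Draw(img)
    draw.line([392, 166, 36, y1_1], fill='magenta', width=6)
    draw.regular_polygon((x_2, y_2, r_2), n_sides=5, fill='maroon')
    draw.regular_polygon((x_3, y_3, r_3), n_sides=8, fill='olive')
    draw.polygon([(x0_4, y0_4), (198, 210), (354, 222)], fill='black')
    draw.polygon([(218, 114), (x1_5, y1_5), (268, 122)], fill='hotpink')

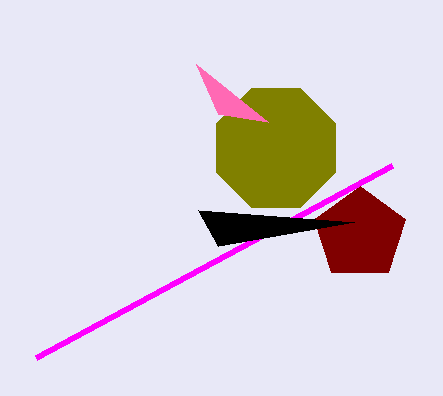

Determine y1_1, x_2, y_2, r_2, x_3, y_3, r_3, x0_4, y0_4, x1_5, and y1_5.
y1_1 = 358; x_2 = 360; y_2 = 234; r_2 = 48; x_3 = 276; y_3 = 148; r_3 = 64; x0_4 = 218; y0_4 = 246; x1_5 = 196; y1_5 = 64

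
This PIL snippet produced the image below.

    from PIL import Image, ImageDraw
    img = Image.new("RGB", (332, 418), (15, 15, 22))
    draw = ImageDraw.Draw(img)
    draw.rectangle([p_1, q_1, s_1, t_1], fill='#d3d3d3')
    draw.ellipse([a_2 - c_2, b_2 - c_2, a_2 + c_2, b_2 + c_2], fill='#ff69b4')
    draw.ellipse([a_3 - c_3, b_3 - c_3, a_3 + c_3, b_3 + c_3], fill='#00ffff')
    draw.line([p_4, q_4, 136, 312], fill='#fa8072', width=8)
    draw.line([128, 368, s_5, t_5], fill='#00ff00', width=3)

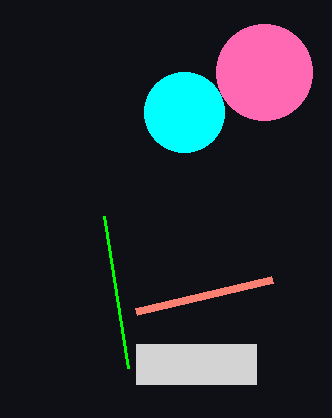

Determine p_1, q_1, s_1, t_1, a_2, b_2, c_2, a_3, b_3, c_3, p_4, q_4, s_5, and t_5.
p_1 = 136, q_1 = 344, s_1 = 256, t_1 = 384, a_2 = 264, b_2 = 72, c_2 = 48, a_3 = 184, b_3 = 112, c_3 = 40, p_4 = 272, q_4 = 280, s_5 = 104, t_5 = 216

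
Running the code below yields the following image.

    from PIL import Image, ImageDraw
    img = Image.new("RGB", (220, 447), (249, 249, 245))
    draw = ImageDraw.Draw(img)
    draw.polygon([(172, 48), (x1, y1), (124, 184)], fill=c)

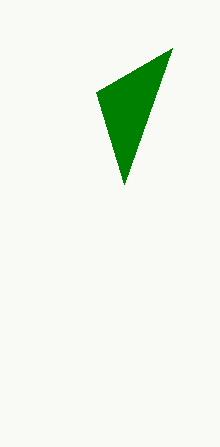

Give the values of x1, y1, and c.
x1 = 96
y1 = 92
c = 'green'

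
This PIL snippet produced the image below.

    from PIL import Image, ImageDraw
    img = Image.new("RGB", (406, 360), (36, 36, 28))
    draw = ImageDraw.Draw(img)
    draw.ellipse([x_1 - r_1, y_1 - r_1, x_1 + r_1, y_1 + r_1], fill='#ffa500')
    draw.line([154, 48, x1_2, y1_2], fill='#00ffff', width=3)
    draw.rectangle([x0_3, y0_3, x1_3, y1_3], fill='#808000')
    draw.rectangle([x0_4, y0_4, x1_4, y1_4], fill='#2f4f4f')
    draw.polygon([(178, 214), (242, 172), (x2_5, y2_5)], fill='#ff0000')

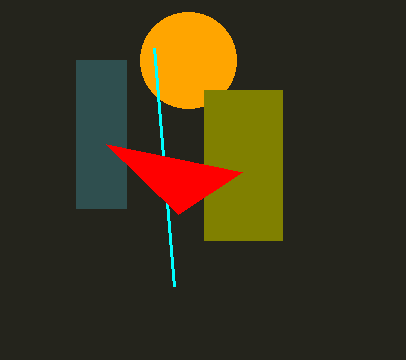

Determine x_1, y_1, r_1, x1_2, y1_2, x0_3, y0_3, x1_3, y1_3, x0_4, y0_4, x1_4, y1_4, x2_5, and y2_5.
x_1 = 188
y_1 = 60
r_1 = 48
x1_2 = 174
y1_2 = 286
x0_3 = 204
y0_3 = 90
x1_3 = 282
y1_3 = 240
x0_4 = 76
y0_4 = 60
x1_4 = 126
y1_4 = 208
x2_5 = 106
y2_5 = 144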